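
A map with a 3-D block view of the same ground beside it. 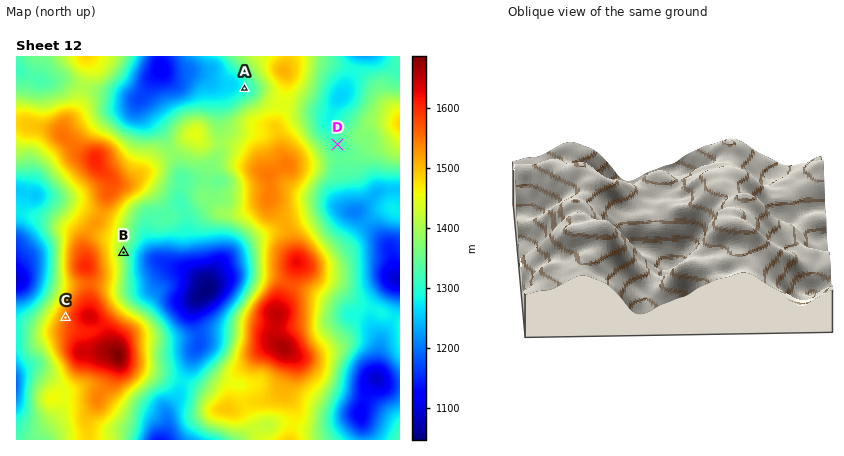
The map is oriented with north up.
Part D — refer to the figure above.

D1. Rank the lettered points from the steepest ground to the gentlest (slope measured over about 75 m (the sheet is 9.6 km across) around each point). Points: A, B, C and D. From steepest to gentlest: B C A D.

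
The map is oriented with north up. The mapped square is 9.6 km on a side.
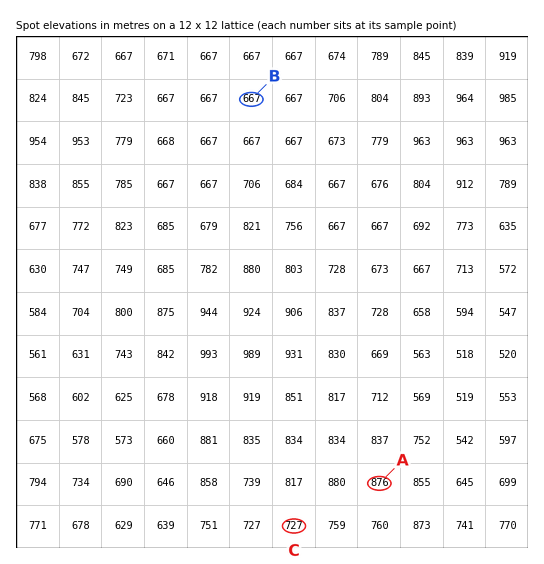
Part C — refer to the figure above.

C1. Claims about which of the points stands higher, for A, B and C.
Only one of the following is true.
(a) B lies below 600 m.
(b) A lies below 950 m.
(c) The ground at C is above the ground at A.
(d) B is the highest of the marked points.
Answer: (b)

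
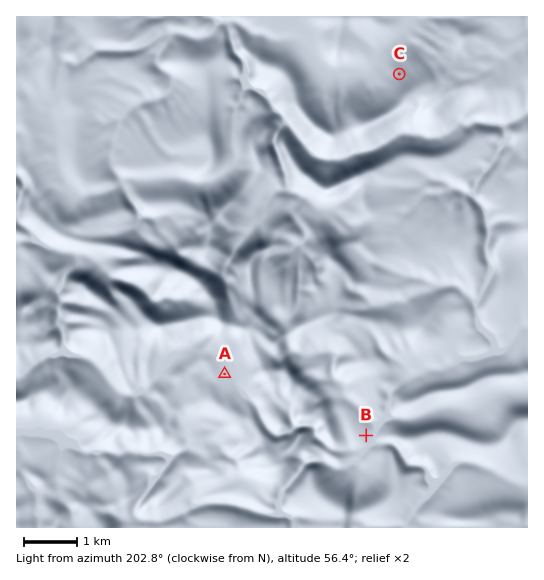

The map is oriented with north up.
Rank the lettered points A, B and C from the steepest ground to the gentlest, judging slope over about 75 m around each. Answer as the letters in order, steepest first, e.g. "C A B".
C B A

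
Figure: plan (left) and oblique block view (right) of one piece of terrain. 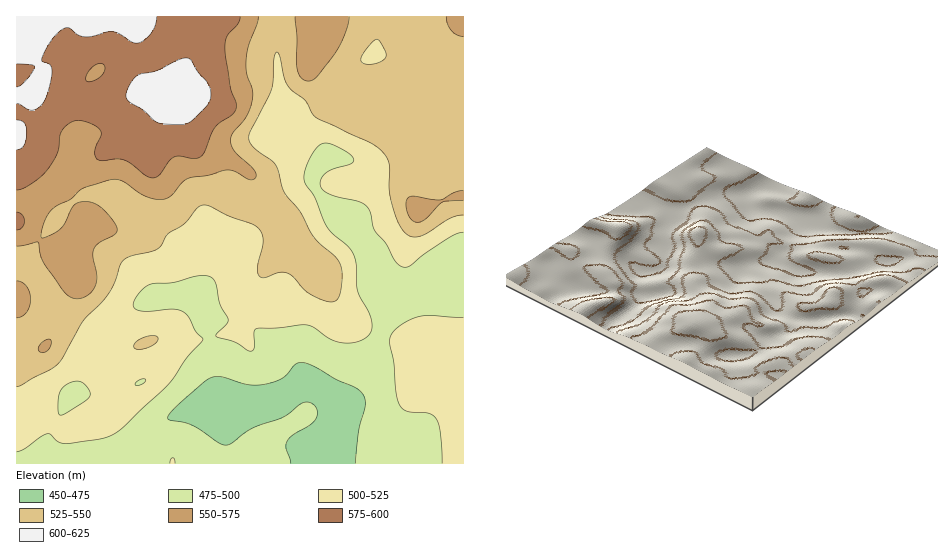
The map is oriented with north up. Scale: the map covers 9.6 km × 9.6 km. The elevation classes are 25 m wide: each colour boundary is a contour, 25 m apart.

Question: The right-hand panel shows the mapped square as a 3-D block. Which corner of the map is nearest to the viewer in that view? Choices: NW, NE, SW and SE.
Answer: NW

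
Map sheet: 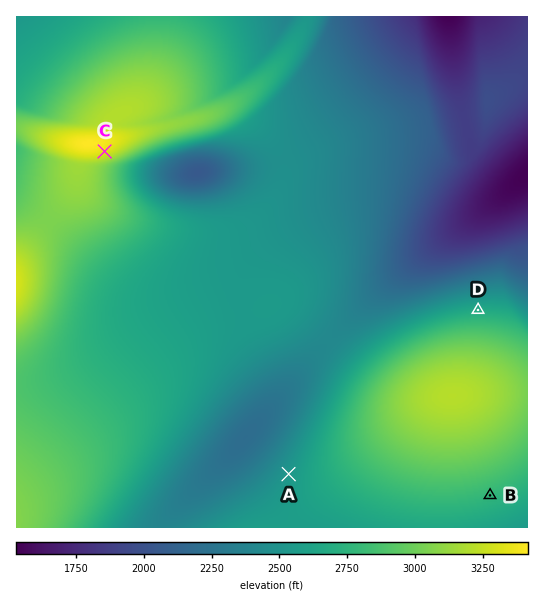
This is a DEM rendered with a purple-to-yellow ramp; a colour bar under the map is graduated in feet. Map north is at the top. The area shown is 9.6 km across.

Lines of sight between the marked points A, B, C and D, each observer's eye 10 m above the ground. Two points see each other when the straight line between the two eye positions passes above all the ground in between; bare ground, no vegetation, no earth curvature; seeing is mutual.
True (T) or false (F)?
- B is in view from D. F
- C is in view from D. T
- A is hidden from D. T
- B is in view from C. F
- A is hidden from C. F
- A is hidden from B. T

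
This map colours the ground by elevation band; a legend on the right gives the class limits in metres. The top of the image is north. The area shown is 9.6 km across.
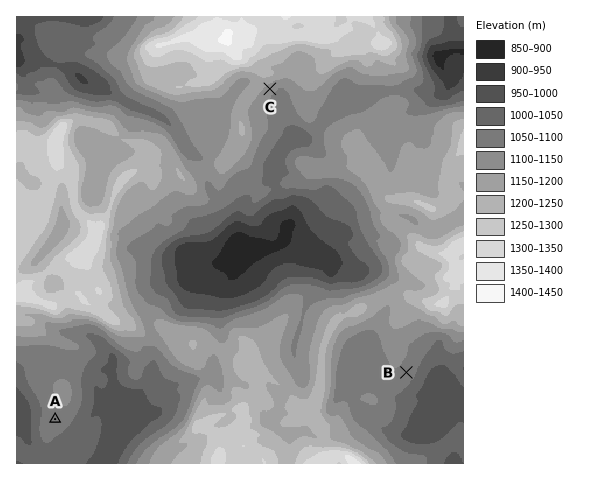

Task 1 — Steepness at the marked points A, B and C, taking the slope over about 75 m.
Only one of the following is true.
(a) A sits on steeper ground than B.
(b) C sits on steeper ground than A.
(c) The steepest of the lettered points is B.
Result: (b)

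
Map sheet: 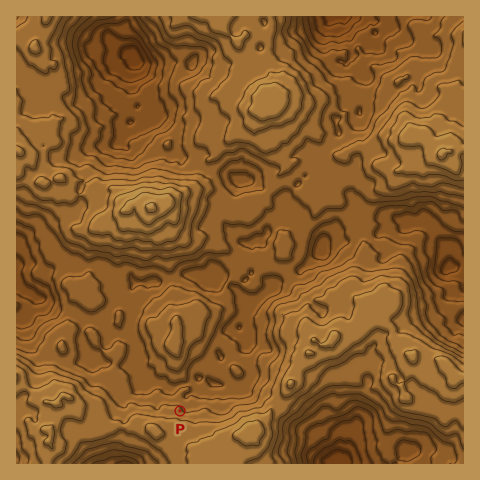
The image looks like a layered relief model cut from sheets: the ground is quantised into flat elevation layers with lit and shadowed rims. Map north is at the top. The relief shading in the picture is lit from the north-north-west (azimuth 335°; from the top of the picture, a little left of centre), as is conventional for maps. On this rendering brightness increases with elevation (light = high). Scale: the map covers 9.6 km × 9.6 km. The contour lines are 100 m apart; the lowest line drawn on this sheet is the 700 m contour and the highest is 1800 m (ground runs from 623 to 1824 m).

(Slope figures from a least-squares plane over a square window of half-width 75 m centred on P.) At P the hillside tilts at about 25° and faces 50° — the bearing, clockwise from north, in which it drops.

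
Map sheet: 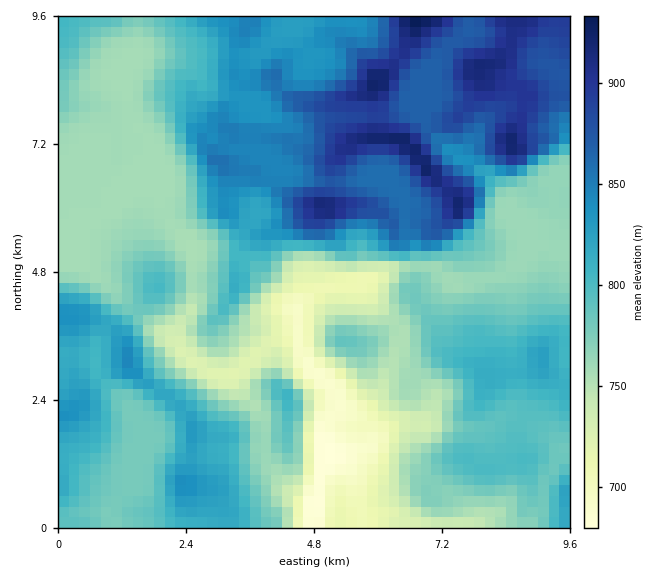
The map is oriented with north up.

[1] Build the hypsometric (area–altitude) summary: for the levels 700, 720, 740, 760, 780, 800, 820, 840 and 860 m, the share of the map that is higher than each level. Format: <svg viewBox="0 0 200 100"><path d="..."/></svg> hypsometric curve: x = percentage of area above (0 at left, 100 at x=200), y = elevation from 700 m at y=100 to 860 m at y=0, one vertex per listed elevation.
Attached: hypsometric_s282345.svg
<svg viewBox="0 0 200 100"><path d="M194 100l-7-12-9-13-26-13-36-12-28-12-23-13-18-13-14-12"/></svg>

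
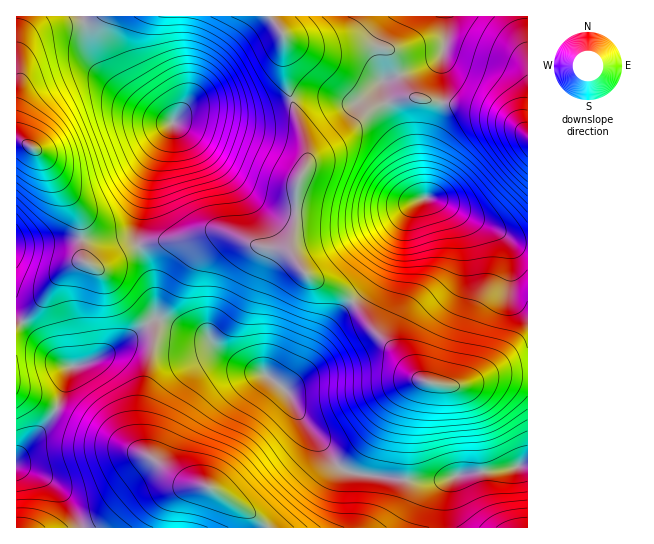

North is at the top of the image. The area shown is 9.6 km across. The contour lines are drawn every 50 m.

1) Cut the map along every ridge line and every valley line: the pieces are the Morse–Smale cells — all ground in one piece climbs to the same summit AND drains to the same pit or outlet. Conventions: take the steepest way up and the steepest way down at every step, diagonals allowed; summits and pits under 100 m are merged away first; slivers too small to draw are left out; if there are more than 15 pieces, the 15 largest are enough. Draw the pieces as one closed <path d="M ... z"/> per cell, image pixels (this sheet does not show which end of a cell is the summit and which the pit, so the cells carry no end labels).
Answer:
<path d="M446 16l-175 1 13 20 1 38 8 32 12 34 3 17-11 27-1 38-4 18 0 10 9 18 9 8 25 11 14 9 24 33 20 19 26 30 23 6 23 0 28-9 34 1 1-134-17-3-13-9-40-19-17-11-20-6-6-16-10-34-16-32-6-19-2-12 2-2 36-12 15-7 7-6 4-13z"/><path d="M219 231l-80 15 13 33 4 39 51 19 18 19 8 5 30 12 19 14 7 8 15 27 12 13 16 24 10 10 27 7 44 5 21 0 32-8 33-2 29-6-1-88-34-1-28 9-23 0-17-4-6-2-26-30-20-19-13-20-13-14-12-8-25-11-20-25-31-5-25-12z"/><path d="M270 16l-189 1 4 10 4 27 11 19 31 28 22 14 19 8-24 51-12 56 2 15 81-14 15 4 25 12 24 2 10 5-1-13 4-18 0-30 12-35-3-17-12-34-8-32-1-38z"/><path d="M158 319l-4 0-6 4 7 11 0 9-14 58-1 30 5 22 26 20 14 8 26 7 44 28 12 12 178-1 0-33 6-17-17 4-21 0-54-6-17-6-10-10-16-24-12-13-15-27-7-8-19-14-30-12-8-5-18-19z"/><path d="M527 16l-80 0-3 34-3 6-12 8-48 18 6 24 18 39 10 34 6 16 20 6 77 42 10-1z"/><path d="M81 16l-65 1 0 124 15 6 14 12 34 52 2 10 3 40 10 6 8 0 17-12 20-9-3-7 0-9 12-56 24-51-19-8-22-14-31-28-9-15-6-31z"/><path d="M149 324l-44 31-16 8-20 6-6 25-8 19-10 13-29 32 1 70 154 0 2-19 6-12 8-8 17-3-25-7-29-22-7-10-3-16 1-30 14-58 0-9z"/><path d="M83 261l-14 6-15 14-15 24-23 24 1 128 28-31 10-13 8-19 6-25 20-6 16-8 43-32-47-52z"/><path d="M21 141l-5 1 1 186 22-23 14-23 15-15 16-6-3-40-6-18-30-44-10-10z"/><path d="M527 465l-28 6-33 2-13 4-8 17 0 33 82 1z"/><path d="M209 487l-15 0-15 10-4 6-3 12 1 13 94-1-12-11z"/><path d="M138 247l-19 8-17 12-7 0 14 12 14 18 26 26 7-5-1-24-7-27z"/>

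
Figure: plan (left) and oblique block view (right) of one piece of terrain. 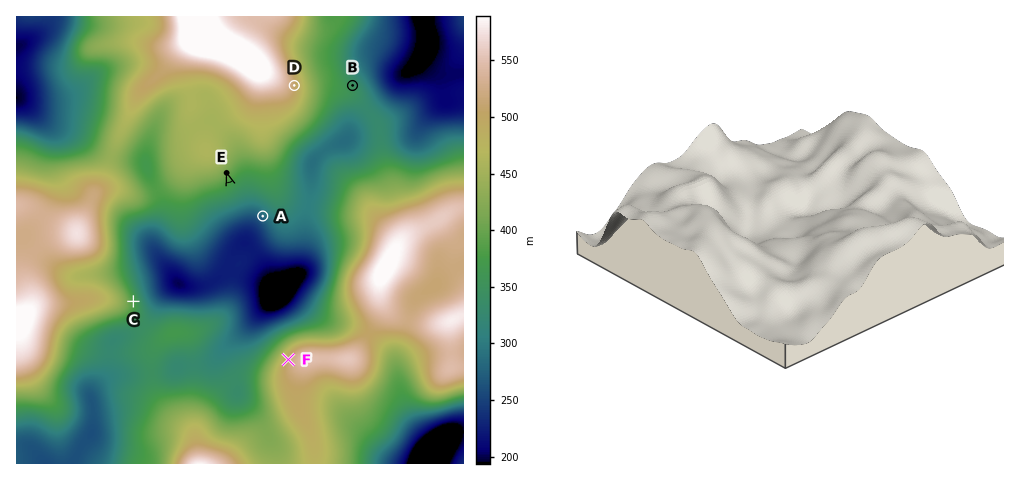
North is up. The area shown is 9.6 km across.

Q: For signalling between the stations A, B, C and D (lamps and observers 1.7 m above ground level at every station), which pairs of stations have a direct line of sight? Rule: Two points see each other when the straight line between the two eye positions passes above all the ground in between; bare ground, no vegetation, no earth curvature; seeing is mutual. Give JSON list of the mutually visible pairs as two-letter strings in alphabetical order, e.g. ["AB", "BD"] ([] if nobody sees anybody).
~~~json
["AC", "BD"]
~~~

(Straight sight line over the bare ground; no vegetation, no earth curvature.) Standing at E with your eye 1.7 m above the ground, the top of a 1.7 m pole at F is visible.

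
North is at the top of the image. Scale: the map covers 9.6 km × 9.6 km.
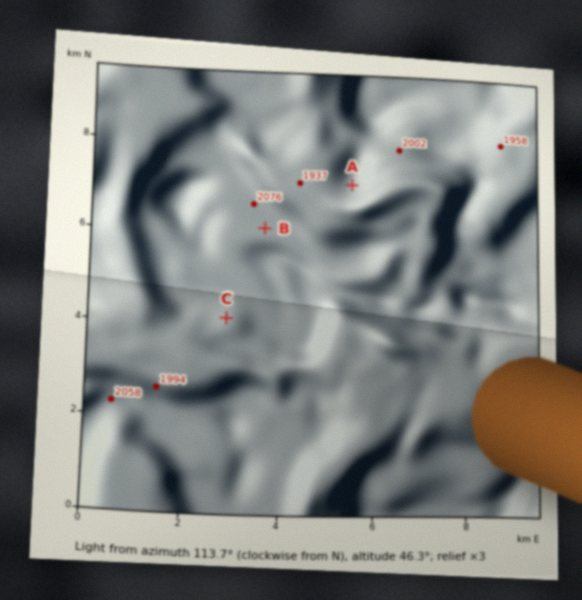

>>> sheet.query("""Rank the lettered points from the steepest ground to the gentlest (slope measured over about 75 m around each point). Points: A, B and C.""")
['A', 'C', 'B']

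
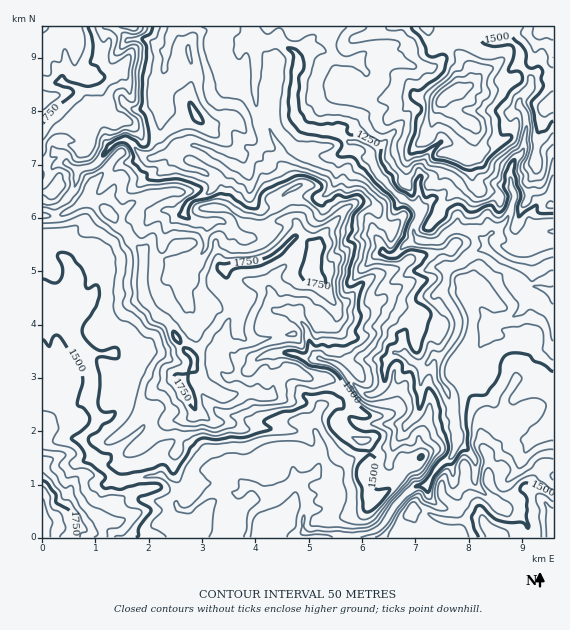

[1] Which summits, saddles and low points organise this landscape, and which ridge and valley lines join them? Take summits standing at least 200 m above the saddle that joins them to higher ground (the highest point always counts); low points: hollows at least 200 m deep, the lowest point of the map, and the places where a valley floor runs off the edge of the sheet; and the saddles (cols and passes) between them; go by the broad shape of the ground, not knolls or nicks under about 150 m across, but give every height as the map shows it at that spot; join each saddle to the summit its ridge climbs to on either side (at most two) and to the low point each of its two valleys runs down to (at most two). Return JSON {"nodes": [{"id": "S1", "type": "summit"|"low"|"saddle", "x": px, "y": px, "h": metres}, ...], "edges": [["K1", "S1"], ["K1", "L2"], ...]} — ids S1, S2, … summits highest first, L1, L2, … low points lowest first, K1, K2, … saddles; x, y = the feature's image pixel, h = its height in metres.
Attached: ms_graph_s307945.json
{"nodes": [
{"id": "S1", "type": "summit", "x": 43, "y": 521, "h": 1885},
{"id": "S2", "type": "summit", "x": 43, "y": 27, "h": 1863},
{"id": "S3", "type": "summit", "x": 445, "y": 96, "h": 1734},
{"id": "S4", "type": "summit", "x": 553, "y": 524, "h": 1649},
{"id": "L1", "type": "low", "x": 552, "y": 264, "h": 1081},
{"id": "K1", "type": "saddle", "x": 87, "y": 433, "h": 1482},
{"id": "K2", "type": "saddle", "x": 250, "y": 27, "h": 1270},
{"id": "K3", "type": "saddle", "x": 400, "y": 499, "h": 1269}],
"edges": [["K1", "S1"], ["K1", "S2"], ["K1", "L1"], ["K2", "S2"], ["K2", "S3"], ["K2", "L1"], ["K3", "S2"], ["K3", "S4"], ["K3", "L1"]]}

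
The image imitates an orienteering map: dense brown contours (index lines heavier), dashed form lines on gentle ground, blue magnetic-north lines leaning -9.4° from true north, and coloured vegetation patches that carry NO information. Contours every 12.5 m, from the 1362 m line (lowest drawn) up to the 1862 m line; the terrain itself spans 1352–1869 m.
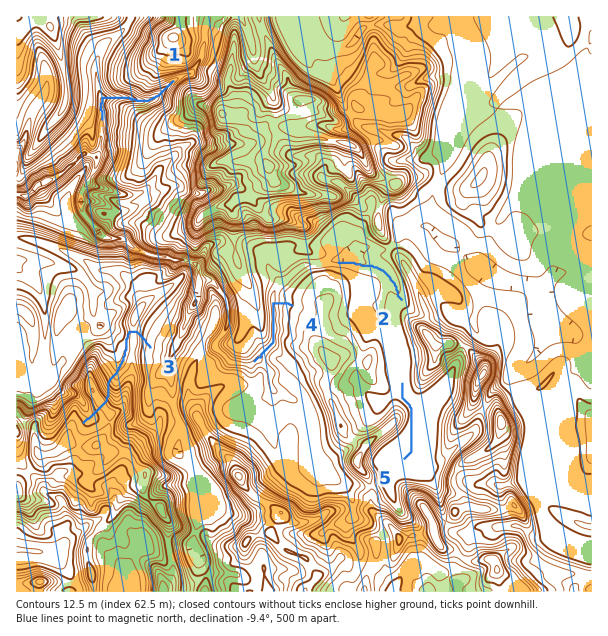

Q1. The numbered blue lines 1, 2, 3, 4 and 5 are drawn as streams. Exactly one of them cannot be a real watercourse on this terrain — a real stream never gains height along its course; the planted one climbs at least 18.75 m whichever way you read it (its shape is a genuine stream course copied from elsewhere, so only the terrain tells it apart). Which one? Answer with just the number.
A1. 3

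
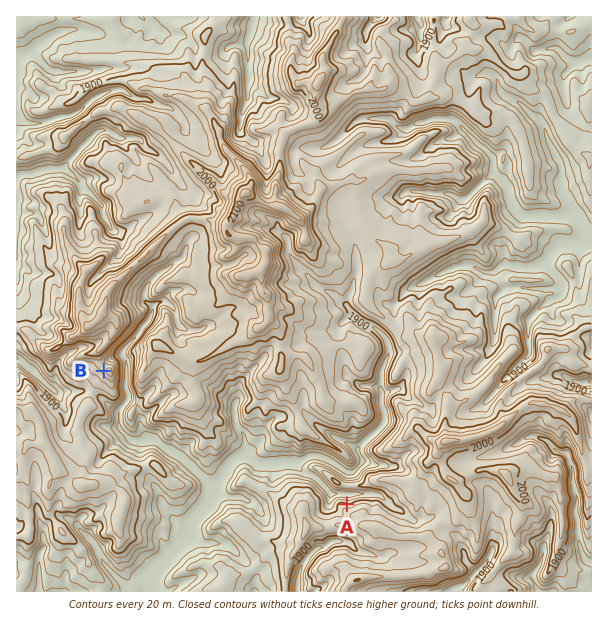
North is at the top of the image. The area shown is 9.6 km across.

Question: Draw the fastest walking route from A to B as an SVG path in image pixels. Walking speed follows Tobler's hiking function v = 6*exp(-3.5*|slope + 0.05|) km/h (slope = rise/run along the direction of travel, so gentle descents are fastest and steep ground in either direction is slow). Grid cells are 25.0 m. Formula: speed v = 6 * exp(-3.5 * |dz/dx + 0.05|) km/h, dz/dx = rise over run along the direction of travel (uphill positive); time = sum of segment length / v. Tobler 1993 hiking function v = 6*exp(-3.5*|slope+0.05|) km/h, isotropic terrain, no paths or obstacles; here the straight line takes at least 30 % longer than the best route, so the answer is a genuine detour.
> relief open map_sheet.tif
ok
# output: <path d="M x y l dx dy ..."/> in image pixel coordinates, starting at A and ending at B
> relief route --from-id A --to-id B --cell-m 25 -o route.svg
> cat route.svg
<path d="M347 504l-2-1-6-3-4 0-3 1-3-1-5-9-12-12-21-11-34 0-9-4-8 0-9 4-12 0-3 2-9 0-6-3-4-5-51-25-9 0-9-5-6-6-2-3-3-1-13-29 0-22"/>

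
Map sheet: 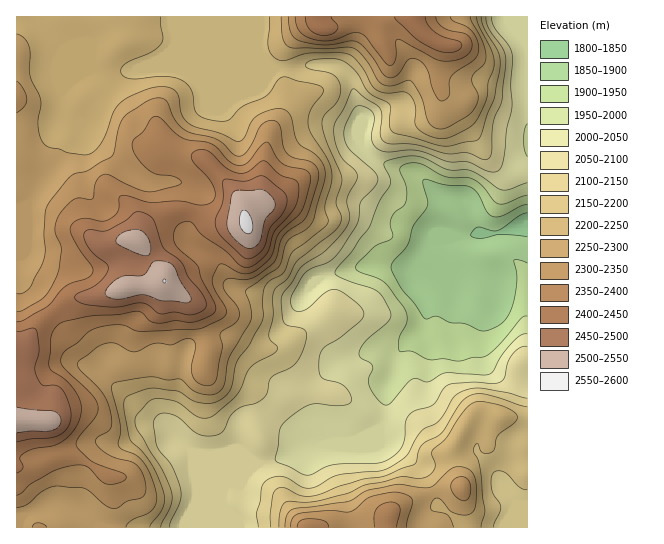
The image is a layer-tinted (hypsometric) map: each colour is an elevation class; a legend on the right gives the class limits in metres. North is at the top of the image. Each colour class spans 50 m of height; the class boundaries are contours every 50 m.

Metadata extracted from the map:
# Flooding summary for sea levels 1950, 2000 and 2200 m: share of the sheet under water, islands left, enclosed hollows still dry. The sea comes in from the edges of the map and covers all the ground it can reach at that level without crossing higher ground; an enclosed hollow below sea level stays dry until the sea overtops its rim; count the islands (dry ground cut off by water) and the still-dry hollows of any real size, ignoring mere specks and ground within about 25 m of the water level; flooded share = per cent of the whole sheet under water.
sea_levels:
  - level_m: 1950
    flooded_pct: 9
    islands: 0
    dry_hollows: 0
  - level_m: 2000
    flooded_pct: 12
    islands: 0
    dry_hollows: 0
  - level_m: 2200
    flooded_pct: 47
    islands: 0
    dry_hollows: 0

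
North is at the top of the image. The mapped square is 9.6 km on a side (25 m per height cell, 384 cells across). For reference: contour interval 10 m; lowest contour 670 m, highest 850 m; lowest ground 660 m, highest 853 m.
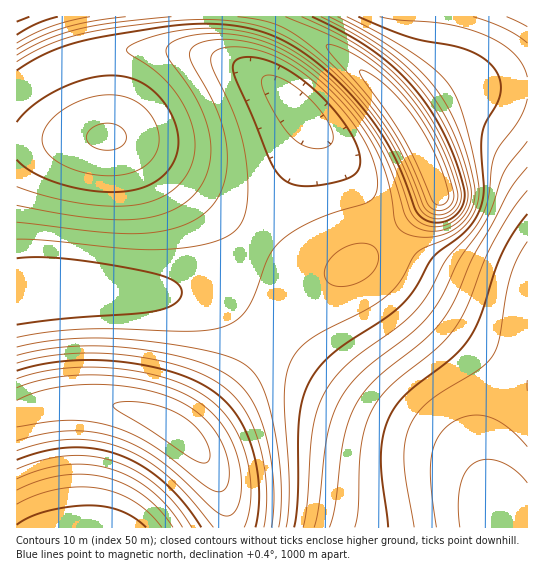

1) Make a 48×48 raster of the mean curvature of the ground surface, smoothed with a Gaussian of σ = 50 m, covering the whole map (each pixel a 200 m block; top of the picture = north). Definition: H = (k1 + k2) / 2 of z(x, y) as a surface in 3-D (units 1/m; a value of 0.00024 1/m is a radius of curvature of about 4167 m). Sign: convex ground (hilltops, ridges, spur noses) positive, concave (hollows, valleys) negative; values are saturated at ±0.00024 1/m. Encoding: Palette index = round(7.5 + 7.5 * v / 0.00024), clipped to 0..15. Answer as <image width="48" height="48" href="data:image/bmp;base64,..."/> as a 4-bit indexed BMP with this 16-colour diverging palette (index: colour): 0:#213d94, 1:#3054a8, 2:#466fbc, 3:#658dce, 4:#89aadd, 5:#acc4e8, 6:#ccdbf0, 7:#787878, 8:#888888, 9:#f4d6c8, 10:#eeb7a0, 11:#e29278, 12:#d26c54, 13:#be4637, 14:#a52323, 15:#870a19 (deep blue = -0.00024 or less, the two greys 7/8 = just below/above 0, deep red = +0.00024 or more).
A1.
<image width="48" height="48" href="data:image/bmp;base64,Qk32BAAAAAAAAHYAAAAoAAAAMAAAADAAAAABAAQAAAAAAIAEAAATCwAAEwsAABAAAAAAAAAAlD0hAKhUMAC8b0YAzo1lAN2qiQDoxKwA8NvMAHh4eACIiIgAyNb0AKC37gB4kuIAVGzSADdGvgAjI6UAGQqHAHd3d3d3dmZneJqqmYh3d3eIiIiHd3d3d3d3d3d3ZmZniJqpmId3d3eIiIh3d3d3d2d3d3d2ZmZ3iZqpmId3d3d4iId3d3d3d2Z3d3ZmZmd4iaqpmHd3d3d3iHd3d3d3d3ZmZmZmZneImaqZiHd3d3d3d3d3d3d3d3d2ZmZmZ3iJmqqZiHd3d3d3d3d3d3d3d3d3d3d3d4iZqqmYh3d3d3d3d3d3d3d3d4h3d3d3iImaqqmYh3d3d3d3d3d3d3d3d5iIiIiIiZmqqpmId3d3d3d3d3d3d3d3d5mZiIiZmZqqqZiId3d3d3d3d3d3d3d3d6qZmZmZmqqqmYiHd3d3d3d3d3d3d3d3d6qqqqqqqqqZmIh3d3d3d3d3d3d3d3d3d6qqqqqqqZmZiId3d3d3d3d3d3d3d3d3eJmZmZmZmZiIh3d3d3d3d3d3d3d3d3d3d4mZmZmZiIiHd3d3d3iIiHd3d3d3d3d3d4iIiIiIiHd3d3d3d4iIiId3d3d3d3d3d3d3d3d3d3d3d3d3eIiIiIiIh3d3d3d3d3d3d3d3d3d3d3d3eIiIiIiIiIh3d3d3d2ZmZmZmZmd3d3d3eIiIiIiIiIiId3d3d2ZmZmZmZmd3d3d3iIiIiIiIiIiIh3d3d2ZmZmZmZnd3d3d3eIiIiIiIiIiIh3d3d3dmZmZnd3d3d3d3eIiIiIiIiIiIiHd3d3d3d3d3d3d3d3d3d4iIiIiIiIiIiHd3d3d3d3d3d3d3d3d3d4iIiIiIiIiIh3d3d3d3d3d3d3d3d3d3d3iIiIiIiIiHd3d3d3d3d3d3d3d3d3d3d3iIiIiIiId3Znd3d3d3d3d3d3d3d3d3d3iIiIiIh3ZmZmZ3d3d3d3d3d3d3d3d3d3eIiIiId2ZnZlZnd3d3d3iIiIiId3d3d3d4iIiHdmeaqGVmd3iIiIiIiIiIiHd3d3d3iIiHZWnf/IZWd4iIiIiIiIiIiId3d3d3eIh3ZFjv/6ZWd4iIiIiIiIiIiIh3d3d3d3d2VFjP/qZmd4iIiIiIiIiIiIh3d3d3d3dlRGnv2WVWd4iIiIiIiIiIiIiHd3d3d3dlRHv/yFRXeIiIiIiIiIiIiIiHd3d3d3ZURZ3+plVneIiIiIiZmZiIiIiHd3d3d2VDR7/8hUVniIiIiIiZmZiIiIiHd3d3dlQ0au/aZVZ4iIiIiIiIiYiIiIiHd3d3ZURFnf+4VFZ4iIiIiIiIiIiIiIh3d3d2VERYz/2WVWeIiHiIiIiIiIiIiIh3d3ZlREV77+p1VneIiGd4iIiIiIiIiId3d2ZURFe+/rhVVniIiFZ3eIiIiIiIiHd3ZlVDRXvv/IZVZ4iIiEVWd3eIiIiHd3dmVUQ0aL7/yWVWd4iIiERFVmd3d3d3dmZVRDRWnO/sllVneIiIiGRERFVmZmZmVVREM0aK3/7JZVZ3iIiIiJdlREREVVVUREM0RXnO/9uGVWd4iIiIiNuoZVRERERERERWib3/7KdlVneIiIiIiP/suYdmZVVVZnibzv/tuXVVZ3iIiIiIiA=="/>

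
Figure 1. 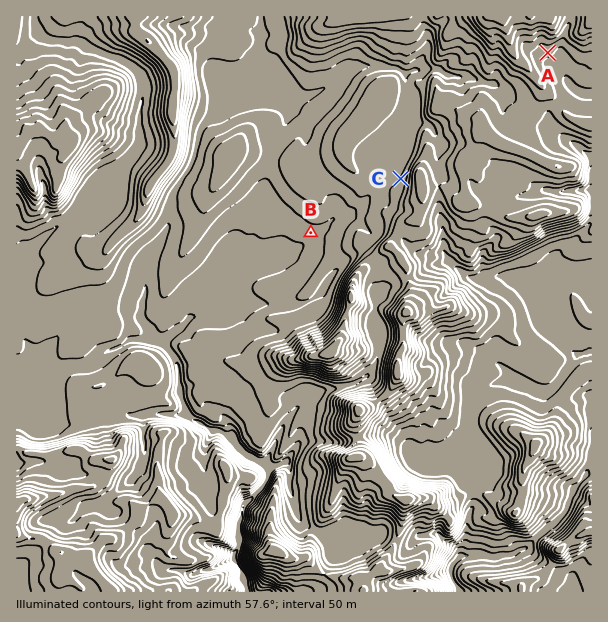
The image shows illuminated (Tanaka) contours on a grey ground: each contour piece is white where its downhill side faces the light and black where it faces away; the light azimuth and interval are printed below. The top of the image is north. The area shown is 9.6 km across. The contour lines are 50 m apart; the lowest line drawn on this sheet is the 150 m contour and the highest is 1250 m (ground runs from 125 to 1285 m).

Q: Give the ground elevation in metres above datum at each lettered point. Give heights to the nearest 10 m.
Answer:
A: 960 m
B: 520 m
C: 700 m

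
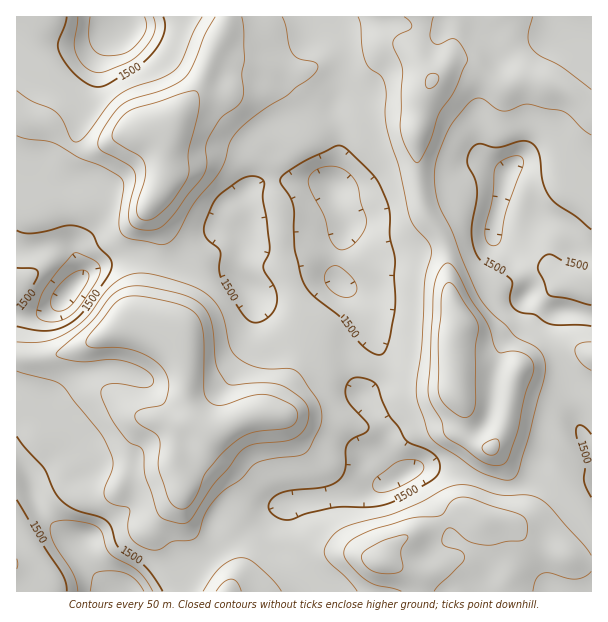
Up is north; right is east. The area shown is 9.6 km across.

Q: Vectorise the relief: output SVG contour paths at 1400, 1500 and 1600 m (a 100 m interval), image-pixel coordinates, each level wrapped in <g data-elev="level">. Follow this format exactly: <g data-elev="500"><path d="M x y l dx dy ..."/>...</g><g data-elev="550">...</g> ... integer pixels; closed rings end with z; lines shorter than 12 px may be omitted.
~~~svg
<g data-elev="1400"><path d="M90 591l2-13 3-4 4-2 11-1 12 1 9 4 7 7 6 8"/><path d="M56 311l-4-3-1-6 2-8 4-7 8-8 9-6 7-3 6 2 2 3-1 6-14 21-9 8z"/><path d="M145 17l2 7-1 6-9 14-12 9-17 3-10-3-7-8-2-10 1-18"/></g><g data-elev="1500"><path d="M67 591l-1-9-4-9-17-25-28-48"/><path d="M282 519l-7-3-6-6 0-6 3-6 13-6 38-5 13-5 6-6 3-6 1-20 1-6 4-4 14-7 3-4-1-6-16-17-5-8-1-6 1-6 7-8 10 0 12 5 14 31 10 14 6 11 5 4 21 9 8 9 0 10-5 8-44 24-18 4-39 1-27 6-15 6z"/><path d="M591 497l-7-15 1-18-8-27-1-9 3-3 3 1 9 8"/><path d="M17 436l8 11 19 21 10 23 7 9 13 9 25 8 8 4 4 6 4 15 4 6 27 19 17 24"/><path d="M377 355l-8-4-7-6-20-27-28-22-9-11-4-9-6-27-2-43-3-9-10-15 2-6 15-11 41-19 4 0 5 3 28 28 8 15 6 18 1 27 5 23 0 48-8 38-4 8z"/><path d="M591 326l-39-1-7-3-11-8-17-3-5-5-2-4 2-18-1-5-13-9-15-7-5-6-4-9-2-12 0-12 5-32-2-12-8-18 1-7 3-6 8-5 18 3 24-6 10 2 5 4 3 6 4 29 6 14 8 8 19 12 15 13"/><path d="M251 322l-9-9-18-29-5-14 1-19-13-12-3-9 1-8 6-13 7-12 22-17 12-4 9 2 3 5-1 15 7 50-1 6-6 13 2 6 10 15 2 11-2 10-6 8-9 5z"/><path d="M17 305l6-1 3-4 12-27-1-3-3-1-17-1"/><path d="M591 268l-23-5-19-9-7 5-4 8 11 28 42 10"/><path d="M17 230l7 3 8 0 15-2 19-5 15 1 12 7 5 12 12 12 2 6-3 11-22 31-7 10-9 7-11 5-12 3-12-1-19-4"/><path d="M163 17l2 9-1 9-6 10-8 11-16 13-27 16-9 2-9-2-12-9-10-11-8-12-1-11 9-25"/></g><g data-elev="1600"><path d="M241 591l-4-9-6-3-7 3-8 9"/><path d="M434 591l5-6 23-22 2-5 0-4-3-3-15-5-4-3 1-7 4-8 6 1 12 10 6 3 12 3 9 0 15-4 14 0 4-2 2-5 0-7-3-9-7-5-44-14-12-2-10 4-7 11-4 4-27 2-36 10-20 8-9 7-4 8 0 6 16 18 14 9 27 7"/><path d="M174 522l11 1 6-3 22-35 31-36 11-5 33-4 11-5 8-10 2-15-3-6-4-5-21-14-18-2-30 2-7-2-10-18-3-33-3-14-4-9-8-7-12-6-15-4-27-6-15 0-9 3-7 6-21 26-33 29-3 4 6 4 16 4 32-3 13 2 18 6 11 8 1 8-4 4-8 1-21-4-10 0-7 3-2 8 10 22 9 15 9 10 11 5 3 3 2 26 13 37 4 5z"/><path d="M492 465l11 0 6-7 9-27 7-36 8-23 1-7-4-7-8-5-9-2-13 2-3-3-11-29-16-22-14-28-4-6-5-2-4 3-4 6-5 16-5 108 3 9 9 15 3 12 2 5 34 24z"/><path d="M215 17l-9 16-13 32-7 12-7 5-12 6-33 11-11 5-11 12-13 21-1 7 3 6 27 14 6 7 1 11-5 21-1 13 2 8 6 5 12 1 9-1 6-4 10-11 31-41 2-9-1-18 6-14 10-15 15-10 4-6 3-9-2-18 3-17-1-28-2-12"/><path d="M404 17l7 6 1 4-3 3-12 6-4 8 8 19 2 8-3 58 7 20 6 10 4 4 3-3 8-14 11-32 15-22 13-32-3-10-8-10-6-1-12 5-6-2-2-7 3-18"/></g>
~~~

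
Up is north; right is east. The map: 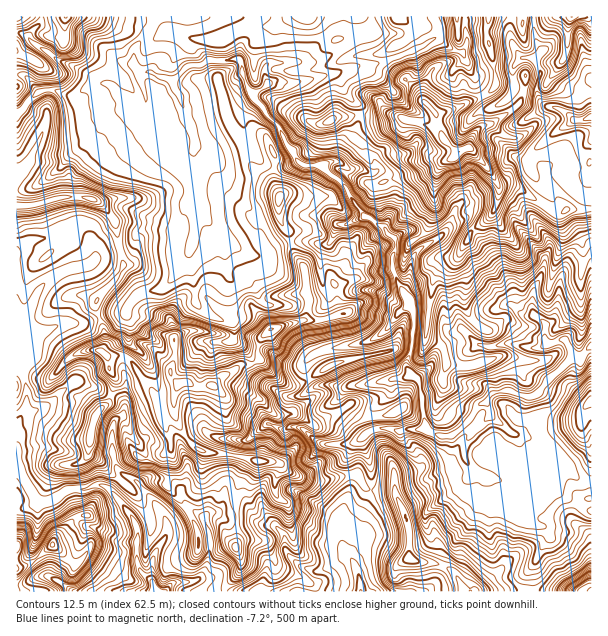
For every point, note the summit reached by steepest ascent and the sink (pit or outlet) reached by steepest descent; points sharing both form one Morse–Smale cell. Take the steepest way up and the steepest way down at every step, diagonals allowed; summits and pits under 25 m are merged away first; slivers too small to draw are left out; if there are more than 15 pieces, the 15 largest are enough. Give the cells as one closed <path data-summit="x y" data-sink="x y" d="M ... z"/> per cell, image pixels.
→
<path data-summit="459 152" data-sink="591 347" d="M533 16l-20 0-2 2 0 23 11 18-10 10 2 20-3 6-8 8-9 5-5 0-5-7-21-45 5-15-4-25-29 0 3 20-15 10-45 18-27 3-19 7 8 6 4 12 16 15 0 15-6 13-10 9-6 14-14 9 22 21 18 28 20 12 2 5 8 4 2 12-4 6 0 15 11 23 6 7 0 5-10 7-8 12-14 13-14 6-45 9-12 10-2 7 3 8 8 9 18-1 8 3 7-1-5 3-3 12 25 32 12-6 13 0 8 4 28-4 14 8 10 0 20-15 8 7-12 13-2 17 12 16 22 6 12 7 24-12 12-1 11 18 34 19 1-28-11-2-17-17-6-2-13 1-21-17-7-11 9-9 2-28 9-4 9-11 27-27 9 0 10-11 0-135-26 0-3 2-8 0-42-26-15 0-12-21-17-18 5-12 6-8 14-5 26-20 7-24 13 0 1-6-6-13 6-6 0-5-7-15z"/><path data-summit="179 384" data-sink="591 347" d="M78 228l-31 10-20 3-7 5-4 5 0 114 6 3 4 18 0 19-2 9 23-8 27-24 12 2 16 8 15 5 7 8 0 8-10 10-2 30 4 15 8 8-4 4 12 8 16-12-2-17 18-5 6-4 2 12-6 23 18 18 14 27 1 15 7 2 4-1 0-13-5-11 0-6 5-4 5 0 9 6 14-2-2-25 10-24 6-7 23 2 19 13 24 6 32-7-2-19 2-8 14-13-24-32 0-6 4-7-11-4-12 0-19 11-14 1-16-9-12-11-13-26-13-10 0-15-4-4-23-8-11-11-2-18-6-31-8 7-6 15-10 12-26 7-8 8-5 10-18 1-24 10-20 0-30 12-7 12-2 14-2-42 8-9 10-23 14-12 17-8 16-3 9-8-5-17z"/><path data-summit="17 206" data-sink="591 347" d="M108 84l-15 1-19 12-15-6-14-1-7 2-22 22 0 135 11-8 20-3 31-10 10 8 8 16 0 5-6 7-19 4-17 8-17 17-7 18-8 9 2 42 1-9 8-17 30-12 20 0 24-10 18-1 5-10 8-8 26-7 10-12 6-15 8-7 5-9 3-26 3-6 0-10-3-5-4-30 1-16-13 6-7 0-5-2-14-19-10-30-7 1z"/><path data-summit="410 558" data-sink="591 347" d="M470 421l-20 15-10 0-14-8-25 4-11-4-13 0-12 6-4 6 11 30-2 19 23 1 15 31 1 37-12 9 0 6 7 9 3 10 125-1-2-21 10-19 8-12 0-6-5-7-13-3-12-10-4-21-8-8-8-4-22-6-8-10-4-6 0-12 8-14 6-4z"/><path data-summit="179 384" data-sink="591 347" d="M368 217l-14 3-7 4-9 0-9 20-32-3-16 5-17 10-10 0-9-3-20-11-1 19 4 14 6 7 15 1 7 7 4 10 7 6 35-2 19 3 5-3-2 11 9 33 35-6 13-8 10-10 7-12 11-7 0-5-6-7-11-23 4-30-10-7-2-5z"/><path data-summit="279 198" data-sink="591 347" d="M249 145l-30 11-7 0-17-11-2 5-1 18 4 30 12 24 19 22 27 12 10 0 17-10 16-5 32 3 9-20 9 0 17-8-18-28-23-22-17 0-7-4-15 6-15-2-13-10z"/><path data-summit="272 329" data-sink="591 347" d="M200 206l-4 13-2 20-6 15 8 49 11 11 23 8 4 4 0 15 13 10 13 26 12 11 16 9 14-1 13-8-9-14-2-9 8-10 22-7-4-9-6-24 1-9-11 1-12-3-35 2-7-6-4-10-7-7-18-3-3-5-4-14 0-18-16-21z"/><path data-summit="459 152" data-sink="591 117" d="M533 78l-7 0-6 24-26 20-14 5-6 8-5 12 17 18 12 21 15 0 42 26 8 0 3-2 25 0 1-93-19 3-10-10-20-6-7-12 2-12z"/><path data-summit="90 437" data-sink="591 347" d="M81 382l-7 0-27 24-23 8-8 11 0 40 22 37 10 0 17-10 7-2 1-25 10-3 6-8 10 6 20 20 5-4-8-8-4-15 0-24 3-9 7-4 2-11-7-8-15-5z"/><path data-summit="179 384" data-sink="360 591" d="M255 460l-3 0-6 7-4 12-4 7-2 29 3 2 7-1 12 7 17 3 9 10 0 12 4 6 11 11 13 6 12-1 17-11 7-1-10-24 0-15 11-24 3-19-5-1-29 6-24-6-15-12z"/><path data-summit="459 152" data-sink="591 347" d="M231 16l-75 0-5 13-17 21-1 13 7 9 0 9 6 18-2 11 4 7 2 11 10 18 13 12 7 0 9-4 5-7 0-10-8-20-5-19-9-17 17-15 11 0 10-6 17 1 13-2 1-26-5-12z"/><path data-summit="179 384" data-sink="591 347" d="M239 60l-29 0-10 6-11 0-17 15 9 17 5 19 8 20 0 7 6 6 12 6 7 0 30-11 14 18 15 5 12-2 8-5-10-15-10-20-24-27-12-24 0-7z"/><path data-summit="17 546" data-sink="155 591" d="M104 486l-11 0-10 4-10-1 5 23 2 4-2 2 3 5 7 4-15 33-13 18-6 2-6-3-12-18-9 6-11 4 1 23 139-1-4-9-10-9-4-9 0-34-4-9-18-24z"/><path data-summit="179 384" data-sink="155 591" d="M170 450l-14 7-6 0 0 6 0-4-4 0 2 17-7 6-10 6-9-7-3 0-7 8 0 3 22 29 4 9 0 34 4 9 10 9 4 10 9 0 8-9 24-3 7-7 6-18 0-7-11-3-1-15-14-27-18-18 6-23z"/><path data-summit="66 17" data-sink="591 347" d="M155 16l-113 0-2 8-10 11 0 4 24 19 30 14 17 12 10 1 9 11 17 12 4 0 5-9-6-18 0-9-6-6-1-9 3-10 15-18z"/>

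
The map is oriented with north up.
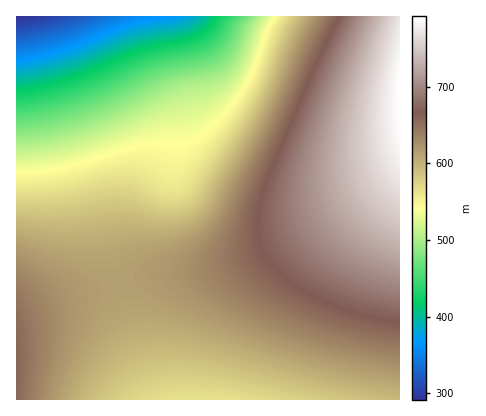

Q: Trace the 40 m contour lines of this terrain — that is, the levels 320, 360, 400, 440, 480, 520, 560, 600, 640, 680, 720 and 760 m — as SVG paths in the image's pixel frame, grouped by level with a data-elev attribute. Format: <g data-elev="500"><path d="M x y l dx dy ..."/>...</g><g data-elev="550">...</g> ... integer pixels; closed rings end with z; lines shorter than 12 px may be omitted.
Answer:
<g data-elev="320"><path d="M80 16l-32 11-32 7"/></g><g data-elev="360"><path d="M151 16l-27 7-66 25-42 10"/></g><g data-elev="400"><path d="M206 16l-8 9-12 5-46 10-72 29-26 7-26 5"/></g><g data-elev="440"><path d="M230 16l-4 5-12 17-14 9-52 13-54 23-26 10-26 7-26 5"/></g><g data-elev="480"><path d="M249 16l-7 10-12 26-8 7-8 5-54 15-52 25-32 13-30 8-30 5"/></g><g data-elev="520"><path d="M266 16l-8 12-10 28-8 16-10 14-14 9-12 6-40 11-58 24-28 9-30 8-32 4"/></g><g data-elev="560"><path d="M283 16l-8 14-17 49-12 24-32 43-24 31-10 10-6 2-8-1-26-14-14-3-16 2-52 12-42 2"/></g><g data-elev="600"><path d="M78 400l16-26 20-19 20-11 24-4 18 2 22 4 122 33 80 15"/><path d="M302 16l-11 22-19 50-14 30-49 86-13 14-12 6-14 4-48-2-48 6-26-1-32-6"/></g><g data-elev="640"><path d="M32 400l6-44 0-30-3-12-4-12-15-20"/><path d="M324 16l-18 37-30 69-35 72-21 54-2 10 0 8 6 12 13 14 19 12 24 13 28 12 28 9 30 7 34 6"/></g><g data-elev="680"><path d="M347 16l-29 64-34 84-8 34-1 14 1 12 4 15 8 13 12 13 14 11 18 10 20 9 22 7 26 6"/></g><g data-elev="720"><path d="M370 16l-23 60-14 44-8 36 0 28 3 13 4 11 6 12 9 10 23 18 30 14"/></g><g data-elev="760"><path d="M393 16l-11 38-8 32-5 26-1 24 3 22 6 18 9 15 14 14"/></g>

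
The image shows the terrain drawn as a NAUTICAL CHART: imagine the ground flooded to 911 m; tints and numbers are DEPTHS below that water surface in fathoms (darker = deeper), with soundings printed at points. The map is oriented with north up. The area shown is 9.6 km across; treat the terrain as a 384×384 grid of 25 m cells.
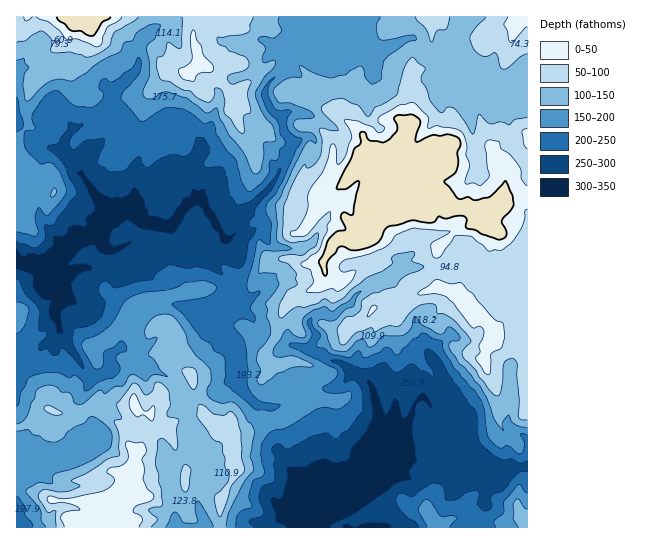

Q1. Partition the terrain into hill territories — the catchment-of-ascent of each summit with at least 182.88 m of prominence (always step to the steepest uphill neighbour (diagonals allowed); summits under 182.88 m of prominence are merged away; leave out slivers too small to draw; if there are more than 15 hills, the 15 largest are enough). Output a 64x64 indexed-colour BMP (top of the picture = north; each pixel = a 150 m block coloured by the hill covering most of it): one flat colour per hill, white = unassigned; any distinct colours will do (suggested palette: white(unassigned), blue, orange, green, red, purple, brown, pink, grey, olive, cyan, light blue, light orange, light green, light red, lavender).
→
<image width="64" height="64" href="data:image/bmp;base64,Qk12CAAAAAAAAHYAAAAoAAAAQAAAAEAAAAABAAQAAAAAAAAIAAATCwAAEwsAABAAAAAAAAAA////ALR3HwAOf/8ALKAsACgn1gC9Z5QAS1aMAMJ34wB/f38AIr28AM++FwDox64AeLv/AIrfmACWmP8A1bDFACIiIiIiIiIiIiIiIiIiIiIiIhERFVVVVVVVVVVVVVVVIiIiIiIiIiIiIiIiIiIiIiIhEREVVVVVVVVVVVVVVVUiIiIiIiIiIiIiIiIiIiIiIiERFVVVVVVVVVVVVVVVVSIiIiIiIiIiIiIiIiIiIiIiIRFVVVVVVVVVVVVVVVVVIiIiIiIiIiIiIiIiIiIiIiIiERVVVVVVVVVVVVVVVVUiIiIiIiIiIiIiIiIiIiIiIiEREVVVFVVVVVVVVVVVVSIiIiIiIiIiIiIiIiIiIiIiIRERERERVVVVVVVVVVVVIiIiIiIiIiIiIiIiIiIiIiIREREREREVVVVVVVVRERUiIiIiIiIiIiIiIiIiIiIiIRERERERERFVVVVVURERESIiIiIiIiIiIiIiIiIiIiIhERERERERERERERERERERIiIiIiIiIiIiIiIiIiIiIiEREREREREREREREREREREiIiIiIiIiIiIiIiIiIiIiIRERERERERERERERERERESIiIiIiIiIiIiIiIiIiIiIhERERERERERERERERERERIiIiIiIiIiIiIiIiIiIiIiEREREREREREREREREREREiIiIiIiIiIiIiIiIiIiIiERERERERERERERERERERESIiIiIiIiIiIiIiIiIiIhERERERERERERERERERERERIiIiIiIiIiIiIiIiIiIhEREREREREREREREREREREREiIiIiIiIiIiIiIiIiIhERERERERERERERERERERERESIiIiIiIiIiIiIiIiIiERERERERERERERERERERERERIiIiIiIiIiIiIiIiIiIRERERERERERERERERERERERESIiIiIiIiIiIiIiIiIhERERERERERERERERERERERERESIiIiIiIiIiIiIiIiERERERERERERERERERERERERERIiIiIiIiIiIiIiIiERERERERERERERERERERERERERERIiIiIiIiIiIiIiIREREREREREREREREREREREREREREiIiIiIiIiIiIiERERERERERERERERERERERERERERESIiIiIiIiIiIiERERERERERERERERERERERERERERERIiIiIiIiIiIiIREREREREREREREREREREREREREREREiIiIiIiIiIiIiERERERERERERERERERERERERERERERIiIiIiIiIiIiIhERERERERERERERERERERERERERERIiIiIiIiIiIiIiERERERERERERERERERERERERERERIiIiIiIiIiIiIiIRERERERERERERERERERERERERERERIiIiIiIiIiIiIhEREREREREREREREREREREREREREREREiISIiIiIiIhEREREREREREREREREREREREREREREREREREREiIhERERERERERERERERERERERERERERERERERERERERIRERERERERERERERERERERERERERERERERERERERERERERERERERERERERERERERERERERERERERERERERERERERERExEREREREREREREREREREREREREREREREREREREREREzMRERERERERERERERERERERERERERERERERERERERETMxEREREREREREREREREREREREREREREREzERERERETMzMRERERERERERERERERERERERERERERETMxERERETMzMzERERERERERERERERERERERERERERETMzMRERERMzMzMxERERERERERERERERERERERERERETMzMxERERMzMzMzMRERERERERERERERERERERERERERMzMzERERMzMzMzMxERERERERERERERERERERERERERMzMzMREREzMzMzMzMRERERERERERERERERERERERERMzMzMxERERMzMzMzMxERERERERERERERERERERERERMzMzMzMRERETMzMzMzMREREREREREREREREREREREUQzMzMzMxERERMzMzMzMxERERERERERERERERERERFERDMzMzMzMREREzMzMzMzERERERERERERERERERERFEREQzMzMzMzEREzMzMzMzMRERERERERERERERERERFEREREMzMzMzMxEzMzMzMzMREREREREREREREREREREUREREREMzMzMzMzMzMzMzMxERERERERERERERERERERRERERERDMzMzMzMzMzMzMxERERERERERERERERERERFEREREREQzMzMzMzMzMzMxEREREREREREREREREREREURERERERDMzMzMzMzMzMzERERERERERERERERERERZmREREREREQzMzMzMzMzMzMxERERERERERERERERERZmZEREREREREMzMzMzMzMzMzMRERERERERERERERFmZmZkRERERERERDMzMzMzMzMzMxERERERERERERERZmZmZmREREREREREMzMzMzMzMzMzMRERERERERERERZmZmZmZEREREREREQzMzMzMzMzMzMxERERERERERFmZmZmZmZkREREREREREMzMzMzMzMzMzMxEREWZmYRFmZmZmZmZmREREREREREQzMzMzMzMzMzMzMREWZmZmZmZmZmZmZmZEREREREREREMzMzMzMzMzMzMzEWZmZmZmZmZmZmZmZkREREREREREQzMzMzMzMzMzMzERZmZmZmZmZmZmZmZm"/>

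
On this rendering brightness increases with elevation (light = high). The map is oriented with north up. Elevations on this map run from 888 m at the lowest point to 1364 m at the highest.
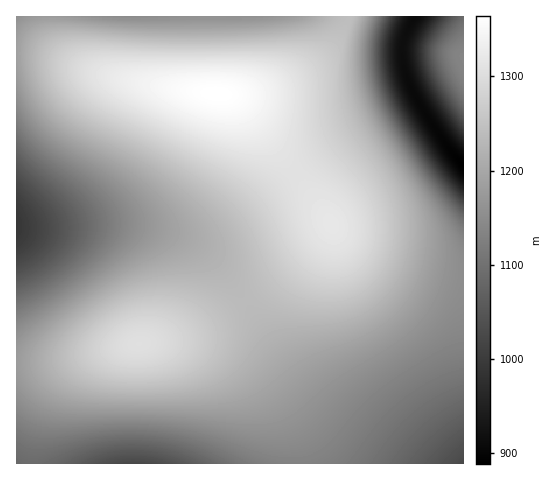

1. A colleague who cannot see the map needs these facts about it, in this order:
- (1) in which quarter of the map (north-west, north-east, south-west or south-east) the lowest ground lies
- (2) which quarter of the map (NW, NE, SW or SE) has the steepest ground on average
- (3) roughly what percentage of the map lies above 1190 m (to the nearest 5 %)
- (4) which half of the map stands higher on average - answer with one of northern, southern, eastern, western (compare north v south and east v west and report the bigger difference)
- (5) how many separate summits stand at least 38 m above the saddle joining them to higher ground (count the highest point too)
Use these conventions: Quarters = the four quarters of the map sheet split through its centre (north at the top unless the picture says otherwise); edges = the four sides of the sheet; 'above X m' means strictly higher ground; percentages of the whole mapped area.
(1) The lowest point lies in the north-east quarter of the map.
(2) Slopes are steepest in the north-east quarter.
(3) About 55 % of the map lies above 1190 m.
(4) The northern half stands higher on average than the southern half.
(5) Counting only tops that stand 38 m proud, the map has 3 summits.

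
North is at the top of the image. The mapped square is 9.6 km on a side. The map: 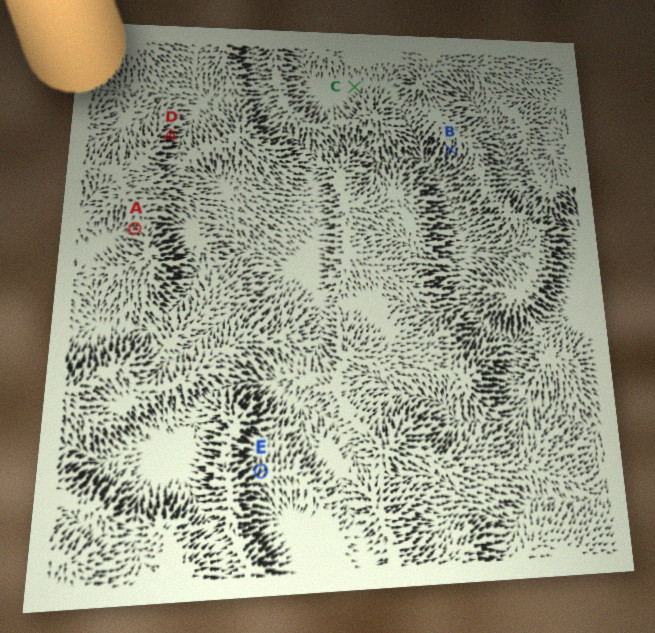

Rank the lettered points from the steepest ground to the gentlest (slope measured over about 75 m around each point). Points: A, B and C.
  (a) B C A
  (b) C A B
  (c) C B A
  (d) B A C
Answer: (d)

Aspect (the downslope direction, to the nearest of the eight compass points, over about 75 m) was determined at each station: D E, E N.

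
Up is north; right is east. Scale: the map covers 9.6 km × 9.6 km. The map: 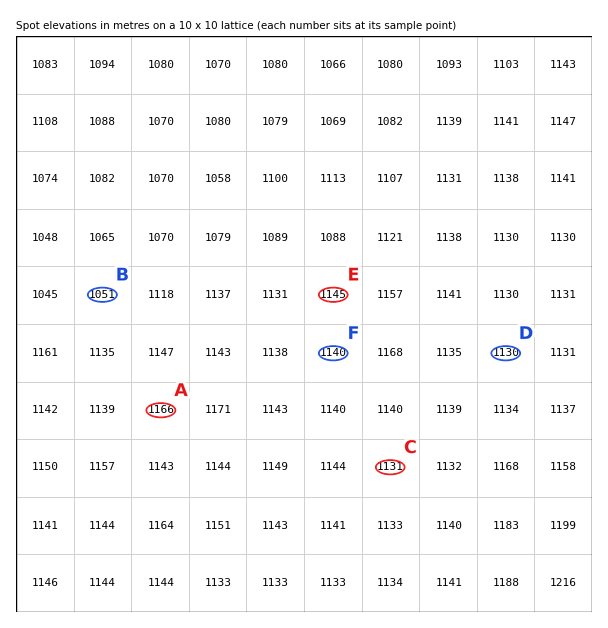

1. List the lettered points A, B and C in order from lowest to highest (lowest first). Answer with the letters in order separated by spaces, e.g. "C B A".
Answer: B C A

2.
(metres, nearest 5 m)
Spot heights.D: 1130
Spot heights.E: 1145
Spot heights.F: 1140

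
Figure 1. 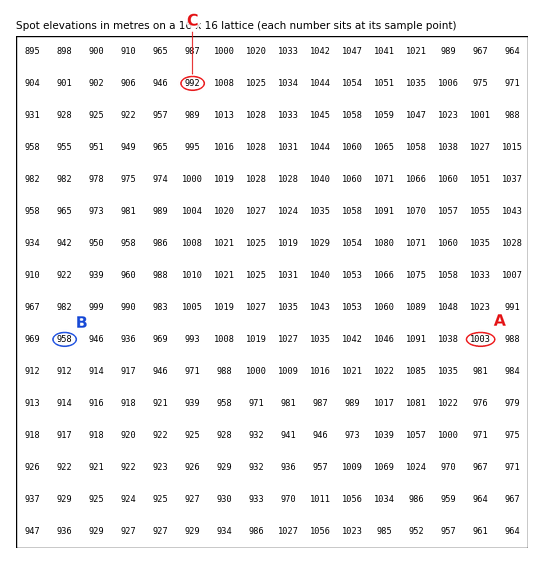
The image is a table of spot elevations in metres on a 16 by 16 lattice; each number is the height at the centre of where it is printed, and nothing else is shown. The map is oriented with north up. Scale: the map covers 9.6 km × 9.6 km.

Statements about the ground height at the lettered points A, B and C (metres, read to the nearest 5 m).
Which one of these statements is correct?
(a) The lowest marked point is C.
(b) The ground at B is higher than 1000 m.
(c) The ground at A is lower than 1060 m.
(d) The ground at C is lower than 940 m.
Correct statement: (c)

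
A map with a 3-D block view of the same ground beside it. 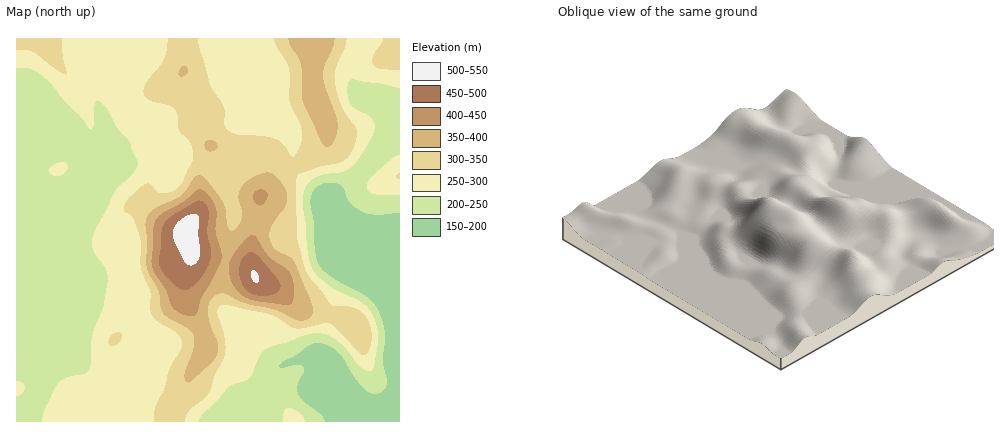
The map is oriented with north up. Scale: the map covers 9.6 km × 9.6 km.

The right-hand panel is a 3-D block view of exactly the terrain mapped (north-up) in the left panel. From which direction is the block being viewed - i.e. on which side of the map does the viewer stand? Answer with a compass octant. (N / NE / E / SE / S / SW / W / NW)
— SW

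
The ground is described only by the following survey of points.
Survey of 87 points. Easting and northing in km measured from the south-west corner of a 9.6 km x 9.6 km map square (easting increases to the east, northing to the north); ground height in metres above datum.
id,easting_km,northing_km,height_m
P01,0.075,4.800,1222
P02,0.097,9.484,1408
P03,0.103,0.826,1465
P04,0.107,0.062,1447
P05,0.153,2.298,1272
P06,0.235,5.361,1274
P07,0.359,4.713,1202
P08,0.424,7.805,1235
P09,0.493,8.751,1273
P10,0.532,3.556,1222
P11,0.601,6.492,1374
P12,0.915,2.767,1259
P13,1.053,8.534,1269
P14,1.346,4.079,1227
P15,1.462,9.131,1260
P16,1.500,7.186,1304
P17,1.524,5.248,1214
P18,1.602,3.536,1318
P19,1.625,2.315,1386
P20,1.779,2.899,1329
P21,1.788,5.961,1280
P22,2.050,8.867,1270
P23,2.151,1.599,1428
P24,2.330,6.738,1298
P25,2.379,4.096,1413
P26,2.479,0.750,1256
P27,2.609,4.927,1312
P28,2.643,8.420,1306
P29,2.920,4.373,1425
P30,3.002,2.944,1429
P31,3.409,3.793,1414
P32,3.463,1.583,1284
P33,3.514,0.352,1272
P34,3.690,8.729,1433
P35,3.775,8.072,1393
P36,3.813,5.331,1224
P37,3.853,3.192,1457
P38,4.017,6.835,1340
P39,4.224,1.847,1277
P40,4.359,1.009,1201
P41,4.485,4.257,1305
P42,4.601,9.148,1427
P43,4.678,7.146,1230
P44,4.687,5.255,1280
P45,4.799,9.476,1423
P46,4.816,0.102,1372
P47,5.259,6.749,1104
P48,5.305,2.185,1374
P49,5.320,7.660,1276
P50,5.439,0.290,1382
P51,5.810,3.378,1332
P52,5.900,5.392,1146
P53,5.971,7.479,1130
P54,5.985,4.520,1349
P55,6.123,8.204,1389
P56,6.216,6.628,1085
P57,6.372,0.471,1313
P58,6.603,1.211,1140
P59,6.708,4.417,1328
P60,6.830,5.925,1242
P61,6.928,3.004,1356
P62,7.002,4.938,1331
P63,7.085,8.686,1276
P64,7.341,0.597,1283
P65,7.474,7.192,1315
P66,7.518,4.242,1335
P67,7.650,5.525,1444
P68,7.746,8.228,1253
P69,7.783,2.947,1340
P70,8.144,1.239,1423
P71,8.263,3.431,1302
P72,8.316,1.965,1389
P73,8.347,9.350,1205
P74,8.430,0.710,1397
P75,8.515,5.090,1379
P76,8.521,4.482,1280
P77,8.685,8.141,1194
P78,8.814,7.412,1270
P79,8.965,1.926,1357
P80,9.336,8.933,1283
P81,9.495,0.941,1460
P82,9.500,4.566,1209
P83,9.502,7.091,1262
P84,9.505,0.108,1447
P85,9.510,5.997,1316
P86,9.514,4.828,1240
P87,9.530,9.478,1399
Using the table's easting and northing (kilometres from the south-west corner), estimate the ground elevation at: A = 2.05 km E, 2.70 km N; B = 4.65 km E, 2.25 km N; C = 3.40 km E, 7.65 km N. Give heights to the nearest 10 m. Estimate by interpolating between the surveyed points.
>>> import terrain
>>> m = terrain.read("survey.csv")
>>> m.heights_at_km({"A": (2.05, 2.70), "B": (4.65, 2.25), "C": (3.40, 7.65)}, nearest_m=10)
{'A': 1400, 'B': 1380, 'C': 1350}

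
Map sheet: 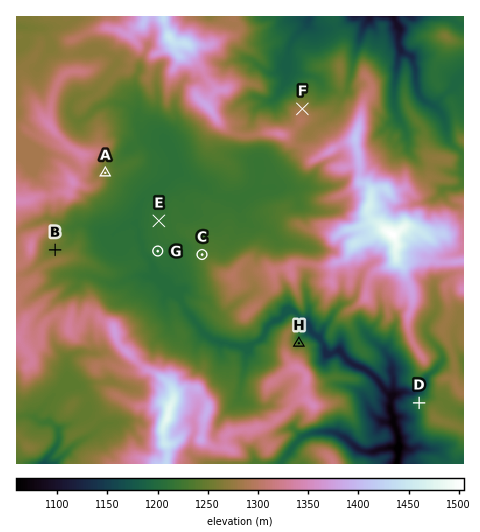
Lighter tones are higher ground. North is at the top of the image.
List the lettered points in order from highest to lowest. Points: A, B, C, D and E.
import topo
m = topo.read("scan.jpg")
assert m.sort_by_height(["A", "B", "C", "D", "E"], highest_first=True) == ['A', 'B', 'C', 'E', 'D']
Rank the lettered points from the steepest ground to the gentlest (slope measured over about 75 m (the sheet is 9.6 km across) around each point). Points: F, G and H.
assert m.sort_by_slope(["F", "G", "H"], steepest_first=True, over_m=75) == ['H', 'F', 'G']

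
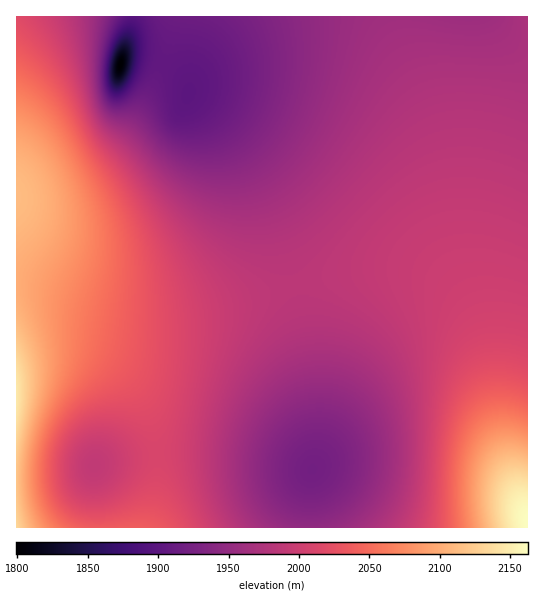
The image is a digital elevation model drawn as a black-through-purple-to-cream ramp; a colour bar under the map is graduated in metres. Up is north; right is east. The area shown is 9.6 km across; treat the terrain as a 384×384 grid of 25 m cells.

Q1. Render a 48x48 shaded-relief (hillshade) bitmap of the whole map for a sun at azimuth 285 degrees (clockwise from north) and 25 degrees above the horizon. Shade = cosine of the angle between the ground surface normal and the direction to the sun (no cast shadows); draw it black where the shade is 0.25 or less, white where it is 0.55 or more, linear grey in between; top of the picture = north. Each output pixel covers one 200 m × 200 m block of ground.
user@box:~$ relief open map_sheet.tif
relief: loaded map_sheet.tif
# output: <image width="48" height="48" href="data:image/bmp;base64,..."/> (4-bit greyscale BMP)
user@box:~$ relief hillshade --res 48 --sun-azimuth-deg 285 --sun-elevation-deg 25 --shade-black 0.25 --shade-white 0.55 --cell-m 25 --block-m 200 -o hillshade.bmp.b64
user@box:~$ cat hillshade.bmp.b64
<image width="48" height="48" href="data:image/bmp;base64,Qk32BAAAAAAAAHYAAAAoAAAAMAAAADAAAAABAAQAAAAAAIAEAAATCwAAEwsAABAAAAAAAAAAAAAAABEREQAiIiIAMzMzAERERABVVVUAZmZmAHd3dwCIiIgAmZmZAKqqqgC7u7sAzMzMAN3d3QDu7u4A////AERWeJmamZiHd3d3eIiZmqqqu7u8zN3cuzRWeJmqqZiHd3d3eIiZmqqru7vMzd3cujNFZ4mqqZiHd3d3d4iJmqqru7vM3d3cuiNFZ4mqqpmId3d3d4iJmqqru7vM3d3MqiM0Z4mqqpmId3d3d3iJmqqru7zM3d3LqSI0V4mqqpmId3d3d3iImaqqu7zM3d3LqSI0VomaqZmId3d3d3iImaqqu7zM3dzLqSI0VniZmZiId3d3d3eImZqqq7vMzMy6mSI0VniZmZiHd3d3d3eImZqqq7vMzMu6mSI0VniJmYiHd3d3d3eIiZmqqru8zMuqmSM0VneImIiHd3d3d3eIiZmqqru7u7upmDM0VneIiIiHd3d3d3iIiZmaqqu7u7qpmERFVneIiIiHd3d3d3iIiZmaqqq7u6qpmERVZnd4iIiHd3d3d4iIiJmZqqqqqqqZmVVVZnd4iIiHd3d3eIiIiJmZmqqqqqmZmVVmZ3d4iIiId3d3iIiIiJmZmaqqqqmZmWZmZ3d4iIiIiIiIiIiIiJmZmZqqqZmZmWZnd3d3iIiIiIiIiIiIiZmZmZmZmZmZmXd3d3d3eIiIiIiIiIiIiZmZmZmZmZmZmXd3d3d3d3iIiIiIiIiImZmZmZmZmZmZmXd3d3d3d3eIiIiIiIiJmZmZmZmZmZmZmXd3d3d3d3eIiIiIiIiZmZmZmZmZmZmZmYd3d3d3d3d4iIiIiJmZmZmZmZmZmZmZmYh3d3d3d3d4iIiIiZmZmZmZmZmZmZmZmYiHd3d3d3d4iIiImZmZmZmZmZmZmZmZmYiHd3d3d3d4iIiJmZmZmZmZmZmZmZmZmYiHd3d3d3d3iIiJmZmZmZmZmZmZmZmZmYiHd3d3d3d3iIiZmZmZmZmZmZmZmZmZmYiHd3d3d3d4iIiZmZmZmZmZmZmZmZmZmYiHd3ZmZ3d4iImZmZmZmZmZmZmZmZmZmYiHd2ZmZnd4iJmZmZmZmZmZmZmZmZmZmYiHdmZmZnd4iJmZmZmZmZmZmZmZmZmZmYiHdmZmZnd4iZmZmZmZmZmZmZmZmZmZmYh3dmZmZnd4iZmZqqqqmZmZmZmZmZmZmYh3ZmZmZneImZmaqqqqqZmZmZmZmZmZmYh3ZlZndneImZqqqqqqqZmZmZmZmZmZmYh3ZVVnd2eJmaqqqqqqqpmZmZmZmZmZmYh3ZUVnh3eJmaqqqqqqqpmZmZmZmZmZmYh3ZURYmHd5maqqqqqqqpmZmZmZmZmZmYh3ZTJJqYeImaqqqqqqqpmZmZmZmZmZmYh3ZTAp24iImZqqqqqqqpmZmZmZmZmZmYh3ZSAJ/ZiImZqqqqqqqpmZmZmZmZmZmYh3ZTAG/6mImZmqqqqqqZmZmZmZmZmZmYh3ZTAC/7mImZmaqqqqqZmZmZmZmZmZmYh3ZUAA38mYmZmZqqqqmZmZmZmZmZmZmYh3dkIAnsqYmZmZmqqZmZmZmZmZmZmZmYh3dlMRe7qZmZmZmZmZmZmZmZmZmZmZmYh3dmQzaamZmZmZmZmZmZmZmZmZmZmZmQ=="/>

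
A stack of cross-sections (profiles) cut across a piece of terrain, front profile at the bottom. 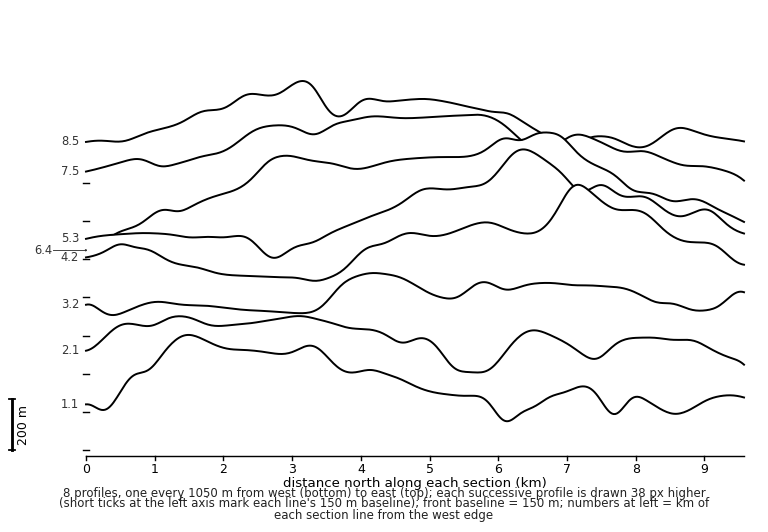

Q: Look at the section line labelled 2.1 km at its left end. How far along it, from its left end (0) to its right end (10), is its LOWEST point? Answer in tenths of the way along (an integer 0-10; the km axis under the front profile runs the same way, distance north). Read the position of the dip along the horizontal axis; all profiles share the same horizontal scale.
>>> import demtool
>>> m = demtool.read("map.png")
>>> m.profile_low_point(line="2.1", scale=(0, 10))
6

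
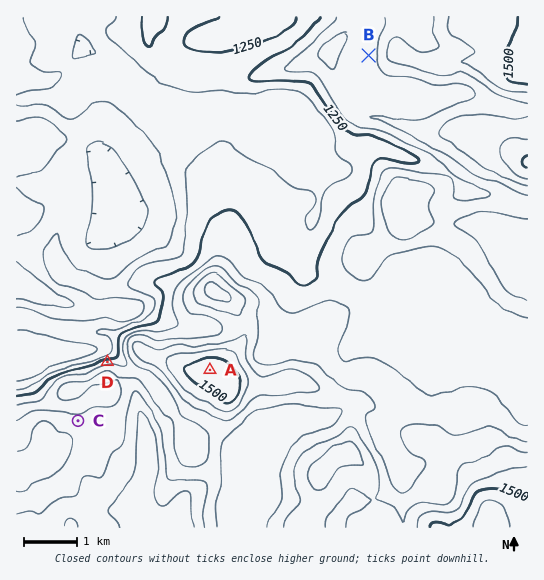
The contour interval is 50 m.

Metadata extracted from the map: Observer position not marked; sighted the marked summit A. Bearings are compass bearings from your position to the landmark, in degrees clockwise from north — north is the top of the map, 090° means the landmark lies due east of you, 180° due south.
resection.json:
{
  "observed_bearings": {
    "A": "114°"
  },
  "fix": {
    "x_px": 127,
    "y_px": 333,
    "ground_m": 1270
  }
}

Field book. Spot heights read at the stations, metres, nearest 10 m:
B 1330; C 1360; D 1270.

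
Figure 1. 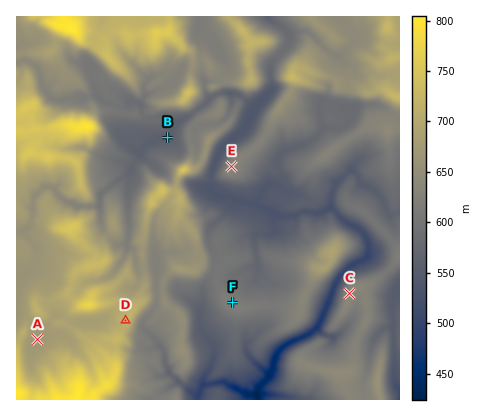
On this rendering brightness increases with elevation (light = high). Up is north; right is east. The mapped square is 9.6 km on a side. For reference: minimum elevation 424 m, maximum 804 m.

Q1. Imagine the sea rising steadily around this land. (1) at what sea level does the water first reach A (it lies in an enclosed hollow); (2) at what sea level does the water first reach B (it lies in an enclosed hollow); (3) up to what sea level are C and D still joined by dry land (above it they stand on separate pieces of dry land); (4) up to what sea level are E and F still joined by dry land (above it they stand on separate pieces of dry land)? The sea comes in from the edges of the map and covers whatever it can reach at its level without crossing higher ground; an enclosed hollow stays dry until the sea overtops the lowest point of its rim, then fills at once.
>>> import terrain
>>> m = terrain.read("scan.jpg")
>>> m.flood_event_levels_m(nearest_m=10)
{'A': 680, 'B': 580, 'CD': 570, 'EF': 590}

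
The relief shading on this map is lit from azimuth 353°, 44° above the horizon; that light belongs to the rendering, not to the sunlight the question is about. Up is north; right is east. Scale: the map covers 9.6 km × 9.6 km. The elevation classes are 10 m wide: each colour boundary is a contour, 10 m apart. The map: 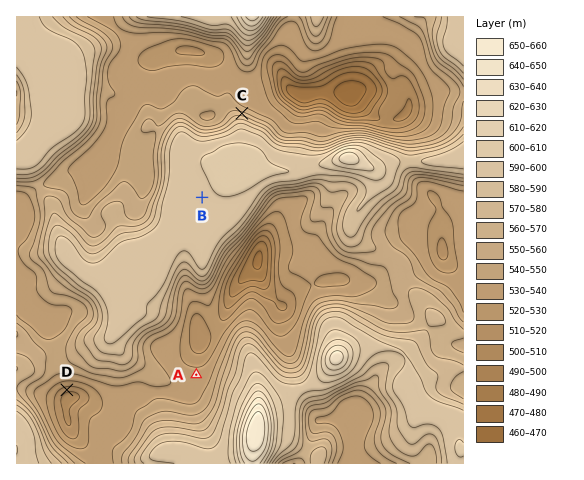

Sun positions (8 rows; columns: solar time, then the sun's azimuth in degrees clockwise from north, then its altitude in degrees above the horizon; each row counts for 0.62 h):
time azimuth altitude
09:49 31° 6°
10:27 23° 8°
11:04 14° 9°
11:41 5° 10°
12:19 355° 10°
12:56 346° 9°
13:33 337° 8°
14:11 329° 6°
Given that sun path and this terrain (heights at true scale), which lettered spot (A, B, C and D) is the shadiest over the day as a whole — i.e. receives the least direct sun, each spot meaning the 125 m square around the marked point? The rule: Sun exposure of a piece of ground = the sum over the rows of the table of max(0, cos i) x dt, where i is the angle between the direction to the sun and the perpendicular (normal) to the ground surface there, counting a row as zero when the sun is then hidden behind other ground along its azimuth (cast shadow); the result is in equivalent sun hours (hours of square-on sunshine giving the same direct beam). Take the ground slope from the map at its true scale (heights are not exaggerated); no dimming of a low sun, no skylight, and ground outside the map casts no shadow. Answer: D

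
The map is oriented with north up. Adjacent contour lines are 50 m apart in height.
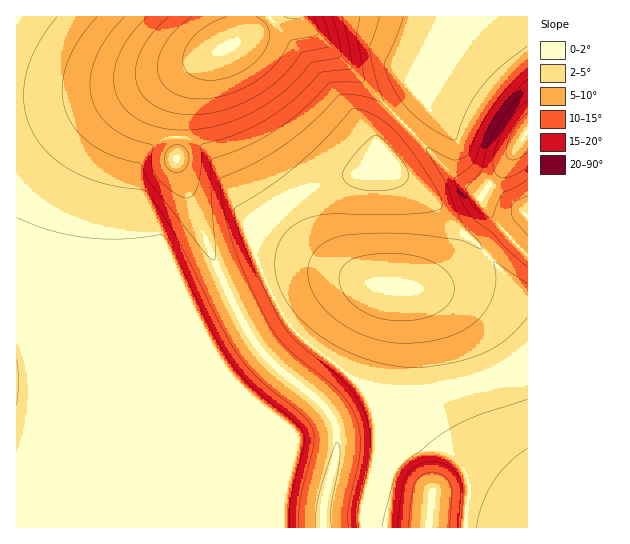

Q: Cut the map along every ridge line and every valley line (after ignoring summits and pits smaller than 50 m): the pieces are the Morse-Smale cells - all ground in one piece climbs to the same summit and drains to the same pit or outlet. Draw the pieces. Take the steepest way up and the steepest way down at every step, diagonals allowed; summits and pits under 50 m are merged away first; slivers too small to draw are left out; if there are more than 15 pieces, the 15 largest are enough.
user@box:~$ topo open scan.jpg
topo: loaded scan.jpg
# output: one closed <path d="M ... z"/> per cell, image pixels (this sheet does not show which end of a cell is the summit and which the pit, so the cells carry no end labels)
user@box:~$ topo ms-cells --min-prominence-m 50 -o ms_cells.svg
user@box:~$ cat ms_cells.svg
<path d="M241 16l-225 1 1 511 307-1 0-25 13-53 0-16-2-10-12-18-49-40-23-28-35-71-39-101 2-50 8-30 8-14 14-14 27-16 5-15z"/><path d="M299 16l-57 0-2 17-4 8-27 16-14 14-8 14-7 22-3 58 39 101 35 71 23 28 49 40 12 18 2 10 0 16-13 53 0 25 39 1 0-18 14-60 0-28-5-29-11-6-23-22-29-21-20-19-24-44-12-30-4-17 26-26 38-21 38-12 24-3 4-5 5-26 19-19z"/><path d="M385 172l-34 3-38 12-38 21-26 26 4 17 12 30 24 44 20 19 29 21 23 22 25 6 37 2 50-10 28-9 26-15 1-59-3-4-36-41-46-42-6-10-16-17-15-9z"/><path d="M527 361l-33 18-59 14-37 2-27-4 6 31 0 28-14 60 2 18 163-1z"/><path d="M527 16l-66 0-45 75 5 8 0 4-18 19 51 54 27 21 47-64z"/><path d="M403 123l-19 18-5 26-3 4 23 5 22 12 16 17 6 10 46 42 38 44 1-167-3 0-21 33-23 30-27-21z"/><path d="M459 16l-159 1 103 104 18-18 0-4-5-8z"/>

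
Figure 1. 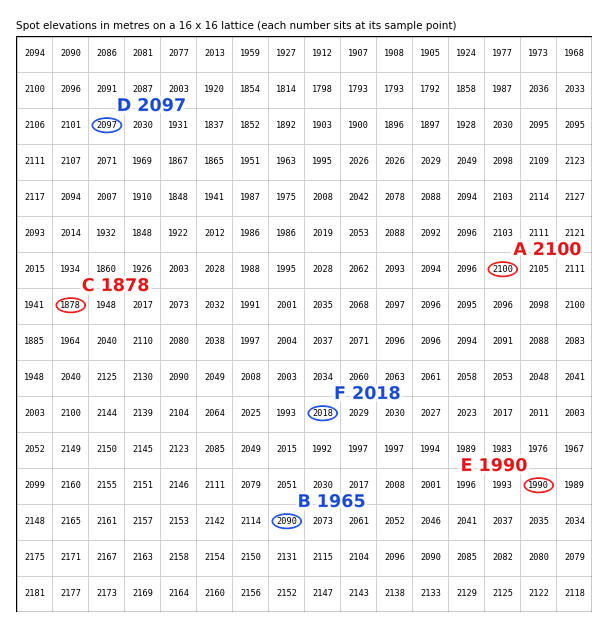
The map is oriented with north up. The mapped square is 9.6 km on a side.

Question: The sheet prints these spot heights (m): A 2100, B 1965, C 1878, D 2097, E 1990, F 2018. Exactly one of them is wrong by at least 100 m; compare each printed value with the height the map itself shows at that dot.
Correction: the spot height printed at B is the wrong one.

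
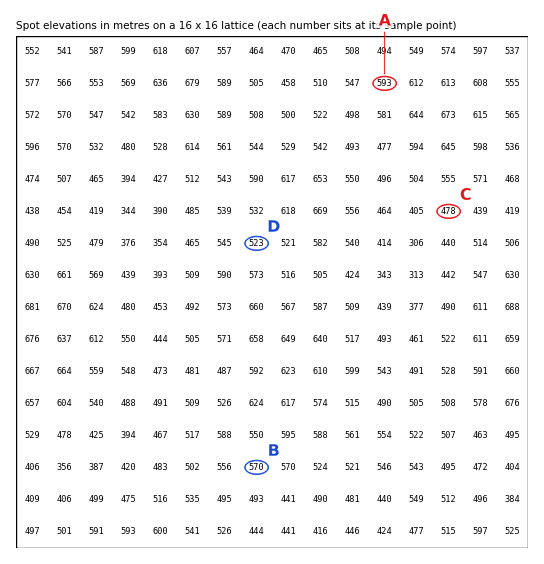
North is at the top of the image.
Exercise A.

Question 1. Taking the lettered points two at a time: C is lower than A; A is higher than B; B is higher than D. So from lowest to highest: C D B A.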